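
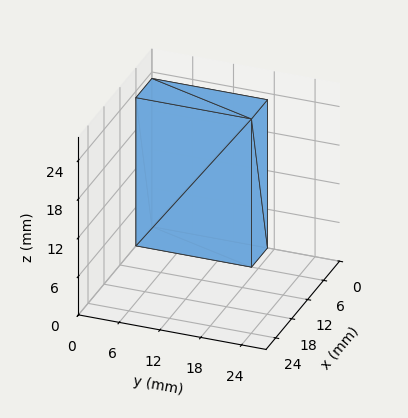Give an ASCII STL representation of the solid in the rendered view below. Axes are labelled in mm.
Reading the render: the shape is a rectangular box, roughly 6 × 17 mm footprint and 23 mm tall (dimensions read to the nearest mm from the axis ticks). For the STL, each face is triangulated and given an outward normal.

solid part
  facet normal 0.0000 0.0000 -1.0000
    outer loop
      vertex 6.000 17.000 0.000
      vertex 6.000 0.000 0.000
      vertex 0.000 0.000 0.000
    endloop
  endfacet
  facet normal 0.0000 0.0000 -1.0000
    outer loop
      vertex 0.000 17.000 0.000
      vertex 6.000 17.000 0.000
      vertex 0.000 0.000 0.000
    endloop
  endfacet
  facet normal 0.0000 0.0000 1.0000
    outer loop
      vertex 0.000 0.000 23.000
      vertex 6.000 0.000 23.000
      vertex 6.000 17.000 23.000
    endloop
  endfacet
  facet normal 0.0000 0.0000 1.0000
    outer loop
      vertex 0.000 0.000 23.000
      vertex 6.000 17.000 23.000
      vertex 0.000 17.000 23.000
    endloop
  endfacet
  facet normal 0.0000 -1.0000 0.0000
    outer loop
      vertex 0.000 0.000 0.000
      vertex 6.000 0.000 0.000
      vertex 6.000 0.000 23.000
    endloop
  endfacet
  facet normal 0.0000 -1.0000 0.0000
    outer loop
      vertex 0.000 0.000 0.000
      vertex 6.000 0.000 23.000
      vertex 0.000 0.000 23.000
    endloop
  endfacet
  facet normal 0.0000 1.0000 0.0000
    outer loop
      vertex 6.000 17.000 23.000
      vertex 6.000 17.000 0.000
      vertex 0.000 17.000 0.000
    endloop
  endfacet
  facet normal 0.0000 1.0000 0.0000
    outer loop
      vertex 0.000 17.000 23.000
      vertex 6.000 17.000 23.000
      vertex 0.000 17.000 0.000
    endloop
  endfacet
  facet normal -1.0000 0.0000 0.0000
    outer loop
      vertex 0.000 17.000 23.000
      vertex 0.000 17.000 0.000
      vertex 0.000 0.000 0.000
    endloop
  endfacet
  facet normal -1.0000 0.0000 0.0000
    outer loop
      vertex 0.000 0.000 23.000
      vertex 0.000 17.000 23.000
      vertex 0.000 0.000 0.000
    endloop
  endfacet
  facet normal 1.0000 0.0000 0.0000
    outer loop
      vertex 6.000 0.000 0.000
      vertex 6.000 17.000 0.000
      vertex 6.000 17.000 23.000
    endloop
  endfacet
  facet normal 1.0000 0.0000 0.0000
    outer loop
      vertex 6.000 0.000 0.000
      vertex 6.000 17.000 23.000
      vertex 6.000 0.000 23.000
    endloop
  endfacet
endsolid part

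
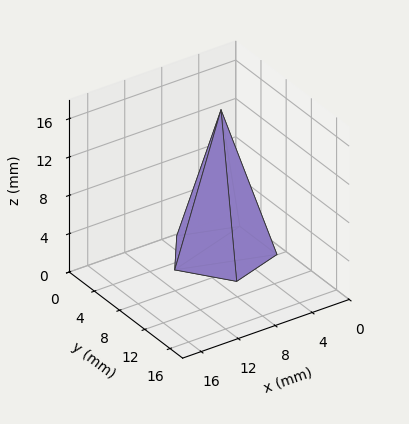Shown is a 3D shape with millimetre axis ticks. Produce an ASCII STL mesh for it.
Reading the render: the shape is a regular 5-sided pyramid, base circumscribed radius ≈ 5 mm, apex at z ≈ 15 mm (dimensions read to the nearest mm from the axis ticks). For the STL, each face is triangulated and given an outward normal.

solid part
  facet normal 0.0000 0.0000 -1.0000
    outer loop
      vertex 0.955 7.939 0.000
      vertex 6.545 9.755 0.000
      vertex 10.000 5.000 0.000
    endloop
  endfacet
  facet normal 0.0000 0.0000 -1.0000
    outer loop
      vertex 0.955 2.061 0.000
      vertex 0.955 7.939 0.000
      vertex 10.000 5.000 0.000
    endloop
  endfacet
  facet normal 0.0000 0.0000 -1.0000
    outer loop
      vertex 6.545 0.245 0.000
      vertex 0.955 2.061 0.000
      vertex 10.000 5.000 0.000
    endloop
  endfacet
  facet normal 0.7811 0.5675 0.2604
    outer loop
      vertex 10.000 5.000 0.000
      vertex 6.545 9.755 0.000
      vertex 5.000 5.000 15.000
    endloop
  endfacet
  facet normal -0.2983 0.9183 0.2604
    outer loop
      vertex 6.545 9.755 0.000
      vertex 0.955 7.939 0.000
      vertex 5.000 5.000 15.000
    endloop
  endfacet
  facet normal -0.9655 0.0000 0.2604
    outer loop
      vertex 0.955 7.939 0.000
      vertex 0.955 2.061 0.000
      vertex 5.000 5.000 15.000
    endloop
  endfacet
  facet normal -0.2983 -0.9183 0.2604
    outer loop
      vertex 0.955 2.061 0.000
      vertex 6.545 0.245 0.000
      vertex 5.000 5.000 15.000
    endloop
  endfacet
  facet normal 0.7811 -0.5675 0.2604
    outer loop
      vertex 6.545 0.245 0.000
      vertex 10.000 5.000 0.000
      vertex 5.000 5.000 15.000
    endloop
  endfacet
endsolid part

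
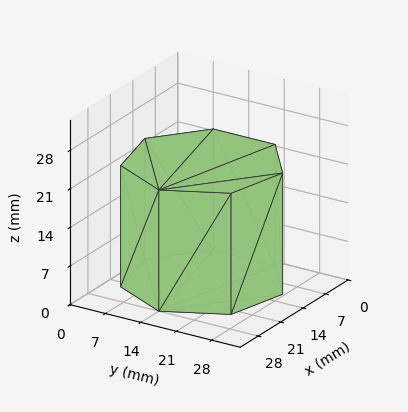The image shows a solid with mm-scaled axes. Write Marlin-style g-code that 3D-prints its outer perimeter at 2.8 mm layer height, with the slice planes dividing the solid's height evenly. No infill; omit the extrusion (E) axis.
Reading the render: the shape is a regular 7-sided prism (a cylinder approximated with 7 flat sides), circumscribed radius ≈ 14 mm, height ≈ 22 mm (dimensions read to the nearest mm from the axis ticks). For the g-code, the solid's height is divided into equal slices at the stated Δz and each level perimeter traced with G1 moves after a G0 lift.

; perimeter-only toolpath
G21 ; units = mm
G90 ; absolute positioning
G28 ; home
; layer 1
G0 Z2.8
G0 X28.0 Y14.0
G1 X22.7 Y24.9
G1 X10.9 Y27.6
G1 X1.4 Y20.1
G1 X1.4 Y7.9
G1 X10.9 Y0.4
G1 X22.7 Y3.1
G1 X28.0 Y14.0
; layer 2
G0 Z5.5
G0 X28.0 Y14.0
G1 X22.7 Y24.9
G1 X10.9 Y27.6
G1 X1.4 Y20.1
G1 X1.4 Y7.9
G1 X10.9 Y0.4
G1 X22.7 Y3.1
G1 X28.0 Y14.0
; layer 3
G0 Z8.2
G0 X28.0 Y14.0
G1 X22.7 Y24.9
G1 X10.9 Y27.6
G1 X1.4 Y20.1
G1 X1.4 Y7.9
G1 X10.9 Y0.4
G1 X22.7 Y3.1
G1 X28.0 Y14.0
; layer 4
G0 Z11.0
G0 X28.0 Y14.0
G1 X22.7 Y24.9
G1 X10.9 Y27.6
G1 X1.4 Y20.1
G1 X1.4 Y7.9
G1 X10.9 Y0.4
G1 X22.7 Y3.1
G1 X28.0 Y14.0
; layer 5
G0 Z13.8
G0 X28.0 Y14.0
G1 X22.7 Y24.9
G1 X10.9 Y27.6
G1 X1.4 Y20.1
G1 X1.4 Y7.9
G1 X10.9 Y0.4
G1 X22.7 Y3.1
G1 X28.0 Y14.0
; layer 6
G0 Z16.5
G0 X28.0 Y14.0
G1 X22.7 Y24.9
G1 X10.9 Y27.6
G1 X1.4 Y20.1
G1 X1.4 Y7.9
G1 X10.9 Y0.4
G1 X22.7 Y3.1
G1 X28.0 Y14.0
; layer 7
G0 Z19.2
G0 X28.0 Y14.0
G1 X22.7 Y24.9
G1 X10.9 Y27.6
G1 X1.4 Y20.1
G1 X1.4 Y7.9
G1 X10.9 Y0.4
G1 X22.7 Y3.1
G1 X28.0 Y14.0
; layer 8
G0 Z22.0
G0 X28.0 Y14.0
G1 X22.7 Y24.9
G1 X10.9 Y27.6
G1 X1.4 Y20.1
G1 X1.4 Y7.9
G1 X10.9 Y0.4
G1 X22.7 Y3.1
G1 X28.0 Y14.0
M2 ; end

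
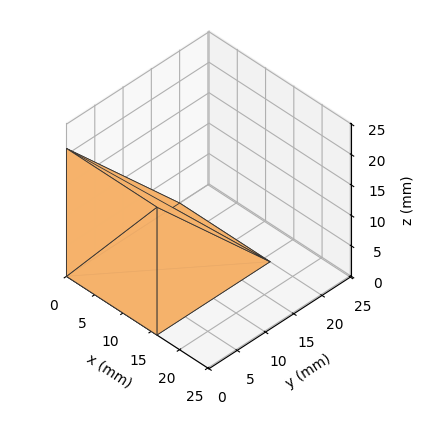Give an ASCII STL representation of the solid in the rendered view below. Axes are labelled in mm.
Reading the render: the shape is a wedge (ramp): 16 × 20 mm base, rising to 21 mm along the y=0 edge and sloping linearly to z=0 at y=20 (dimensions read to the nearest mm from the axis ticks). For the STL, each face is triangulated and given an outward normal.

solid part
  facet normal 0.0000 0.0000 -1.0000
    outer loop
      vertex 16.0 20.0 0.0
      vertex 16.0 0.0 0.0
      vertex 0.0 0.0 0.0
    endloop
  endfacet
  facet normal 0.0000 0.0000 -1.0000
    outer loop
      vertex 0.0 20.0 0.0
      vertex 16.0 20.0 0.0
      vertex 0.0 0.0 0.0
    endloop
  endfacet
  facet normal 0.0000 -1.0000 0.0000
    outer loop
      vertex 0.0 0.0 0.0
      vertex 16.0 0.0 0.0
      vertex 16.0 0.0 21.0
    endloop
  endfacet
  facet normal 0.0000 -1.0000 0.0000
    outer loop
      vertex 0.0 0.0 0.0
      vertex 16.0 0.0 21.0
      vertex 0.0 0.0 21.0
    endloop
  endfacet
  facet normal 0.0000 0.7241 0.6897
    outer loop
      vertex 0.0 0.0 21.0
      vertex 16.0 0.0 21.0
      vertex 16.0 20.0 0.0
    endloop
  endfacet
  facet normal 0.0000 0.7241 0.6897
    outer loop
      vertex 0.0 0.0 21.0
      vertex 16.0 20.0 0.0
      vertex 0.0 20.0 0.0
    endloop
  endfacet
  facet normal -1.0000 0.0000 0.0000
    outer loop
      vertex 0.0 0.0 21.0
      vertex 0.0 20.0 0.0
      vertex 0.0 0.0 0.0
    endloop
  endfacet
  facet normal 1.0000 0.0000 0.0000
    outer loop
      vertex 16.0 0.0 0.0
      vertex 16.0 20.0 0.0
      vertex 16.0 0.0 21.0
    endloop
  endfacet
endsolid part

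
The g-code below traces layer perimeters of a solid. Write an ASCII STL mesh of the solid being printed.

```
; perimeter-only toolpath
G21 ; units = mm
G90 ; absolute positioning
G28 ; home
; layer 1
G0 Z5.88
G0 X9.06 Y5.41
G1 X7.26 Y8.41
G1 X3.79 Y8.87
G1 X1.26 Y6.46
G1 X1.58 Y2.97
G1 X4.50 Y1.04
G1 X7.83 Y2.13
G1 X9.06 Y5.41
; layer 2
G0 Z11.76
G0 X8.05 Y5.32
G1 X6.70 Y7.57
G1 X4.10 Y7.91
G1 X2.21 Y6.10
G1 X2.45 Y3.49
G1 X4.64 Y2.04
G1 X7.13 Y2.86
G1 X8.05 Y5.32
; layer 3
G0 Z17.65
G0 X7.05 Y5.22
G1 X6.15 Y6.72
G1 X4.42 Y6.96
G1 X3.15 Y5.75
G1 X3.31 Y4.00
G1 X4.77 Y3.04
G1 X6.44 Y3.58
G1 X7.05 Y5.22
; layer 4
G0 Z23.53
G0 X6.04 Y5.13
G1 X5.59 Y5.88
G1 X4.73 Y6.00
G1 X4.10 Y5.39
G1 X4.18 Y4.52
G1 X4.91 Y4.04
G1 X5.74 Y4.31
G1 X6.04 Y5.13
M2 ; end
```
solid part
  facet normal 0.0000 0.0000 -1.0000
    outer loop
      vertex 3.48 9.83 0.00
      vertex 7.81 9.25 0.00
      vertex 10.06 5.50 0.00
    endloop
  endfacet
  facet normal 0.0000 0.0000 -1.0000
    outer loop
      vertex 0.32 6.81 0.00
      vertex 3.48 9.83 0.00
      vertex 10.06 5.50 0.00
    endloop
  endfacet
  facet normal 0.0000 0.0000 -1.0000
    outer loop
      vertex 0.72 2.45 0.00
      vertex 0.32 6.81 0.00
      vertex 10.06 5.50 0.00
    endloop
  endfacet
  facet normal 0.0000 0.0000 -1.0000
    outer loop
      vertex 4.37 0.04 0.00
      vertex 0.72 2.45 0.00
      vertex 10.06 5.50 0.00
    endloop
  endfacet
  facet normal 0.0000 0.0000 -1.0000
    outer loop
      vertex 8.53 1.40 0.00
      vertex 4.37 0.04 0.00
      vertex 10.06 5.50 0.00
    endloop
  endfacet
  facet normal 0.8474 0.5085 0.1526
    outer loop
      vertex 10.06 5.50 0.00
      vertex 7.81 9.25 0.00
      vertex 5.04 5.04 29.41
    endloop
  endfacet
  facet normal 0.1312 0.9795 0.1526
    outer loop
      vertex 7.81 9.25 0.00
      vertex 3.48 9.83 0.00
      vertex 5.04 5.04 29.41
    endloop
  endfacet
  facet normal -0.6828 0.7145 0.1526
    outer loop
      vertex 3.48 9.83 0.00
      vertex 0.32 6.81 0.00
      vertex 5.04 5.04 29.41
    endloop
  endfacet
  facet normal -0.9842 -0.0903 0.1525
    outer loop
      vertex 0.32 6.81 0.00
      vertex 0.72 2.45 0.00
      vertex 5.04 5.04 29.41
    endloop
  endfacet
  facet normal -0.5445 -0.8247 0.1526
    outer loop
      vertex 0.72 2.45 0.00
      vertex 4.37 0.04 0.00
      vertex 5.04 5.04 29.41
    endloop
  endfacet
  facet normal 0.3071 -0.9393 0.1527
    outer loop
      vertex 4.37 0.04 0.00
      vertex 8.53 1.40 0.00
      vertex 5.04 5.04 29.41
    endloop
  endfacet
  facet normal 0.9259 -0.3455 0.1526
    outer loop
      vertex 8.53 1.40 0.00
      vertex 10.06 5.50 0.00
      vertex 5.04 5.04 29.41
    endloop
  endfacet
endsolid part

The G0 Z moves step by Δz≈5.88 mm. The G1 loops shrink linearly with z, so the solid tapers from its base footprint up to z≈29.4. Closing with a flat bottom cap and the tapered top and triangulating gives 12 facets — a regular 7-sided pyramid, base circumscribed radius ≈ 5.04 mm, apex at z ≈ 29.4 mm.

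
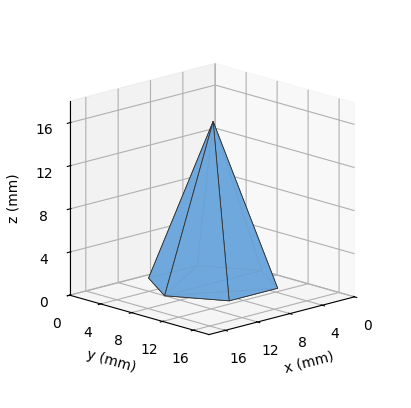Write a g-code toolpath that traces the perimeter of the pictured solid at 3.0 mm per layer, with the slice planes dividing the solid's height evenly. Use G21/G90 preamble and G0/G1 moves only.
Reading the render: the shape is a regular 6-sided pyramid, base circumscribed radius ≈ 6 mm, apex at z ≈ 15 mm (dimensions read to the nearest mm from the axis ticks). For the g-code, the solid's height is divided into equal slices at the stated Δz and each level perimeter traced with G1 moves after a G0 lift.

; perimeter-only toolpath
G21 ; units = mm
G90 ; absolute positioning
G28 ; home
; layer 1
G0 Z3.0
G0 X10.8 Y6.0
G1 X8.4 Y10.2
G1 X3.6 Y10.2
G1 X1.2 Y6.0
G1 X3.6 Y1.8
G1 X8.4 Y1.8
G1 X10.8 Y6.0
; layer 2
G0 Z6.0
G0 X9.6 Y6.0
G1 X7.8 Y9.1
G1 X4.2 Y9.1
G1 X2.4 Y6.0
G1 X4.2 Y2.9
G1 X7.8 Y2.9
G1 X9.6 Y6.0
; layer 3
G0 Z9.0
G0 X8.4 Y6.0
G1 X7.2 Y8.1
G1 X4.8 Y8.1
G1 X3.6 Y6.0
G1 X4.8 Y3.9
G1 X7.2 Y3.9
G1 X8.4 Y6.0
; layer 4
G0 Z12.0
G0 X7.2 Y6.0
G1 X6.6 Y7.0
G1 X5.4 Y7.0
G1 X4.8 Y6.0
G1 X5.4 Y5.0
G1 X6.6 Y5.0
G1 X7.2 Y6.0
M2 ; end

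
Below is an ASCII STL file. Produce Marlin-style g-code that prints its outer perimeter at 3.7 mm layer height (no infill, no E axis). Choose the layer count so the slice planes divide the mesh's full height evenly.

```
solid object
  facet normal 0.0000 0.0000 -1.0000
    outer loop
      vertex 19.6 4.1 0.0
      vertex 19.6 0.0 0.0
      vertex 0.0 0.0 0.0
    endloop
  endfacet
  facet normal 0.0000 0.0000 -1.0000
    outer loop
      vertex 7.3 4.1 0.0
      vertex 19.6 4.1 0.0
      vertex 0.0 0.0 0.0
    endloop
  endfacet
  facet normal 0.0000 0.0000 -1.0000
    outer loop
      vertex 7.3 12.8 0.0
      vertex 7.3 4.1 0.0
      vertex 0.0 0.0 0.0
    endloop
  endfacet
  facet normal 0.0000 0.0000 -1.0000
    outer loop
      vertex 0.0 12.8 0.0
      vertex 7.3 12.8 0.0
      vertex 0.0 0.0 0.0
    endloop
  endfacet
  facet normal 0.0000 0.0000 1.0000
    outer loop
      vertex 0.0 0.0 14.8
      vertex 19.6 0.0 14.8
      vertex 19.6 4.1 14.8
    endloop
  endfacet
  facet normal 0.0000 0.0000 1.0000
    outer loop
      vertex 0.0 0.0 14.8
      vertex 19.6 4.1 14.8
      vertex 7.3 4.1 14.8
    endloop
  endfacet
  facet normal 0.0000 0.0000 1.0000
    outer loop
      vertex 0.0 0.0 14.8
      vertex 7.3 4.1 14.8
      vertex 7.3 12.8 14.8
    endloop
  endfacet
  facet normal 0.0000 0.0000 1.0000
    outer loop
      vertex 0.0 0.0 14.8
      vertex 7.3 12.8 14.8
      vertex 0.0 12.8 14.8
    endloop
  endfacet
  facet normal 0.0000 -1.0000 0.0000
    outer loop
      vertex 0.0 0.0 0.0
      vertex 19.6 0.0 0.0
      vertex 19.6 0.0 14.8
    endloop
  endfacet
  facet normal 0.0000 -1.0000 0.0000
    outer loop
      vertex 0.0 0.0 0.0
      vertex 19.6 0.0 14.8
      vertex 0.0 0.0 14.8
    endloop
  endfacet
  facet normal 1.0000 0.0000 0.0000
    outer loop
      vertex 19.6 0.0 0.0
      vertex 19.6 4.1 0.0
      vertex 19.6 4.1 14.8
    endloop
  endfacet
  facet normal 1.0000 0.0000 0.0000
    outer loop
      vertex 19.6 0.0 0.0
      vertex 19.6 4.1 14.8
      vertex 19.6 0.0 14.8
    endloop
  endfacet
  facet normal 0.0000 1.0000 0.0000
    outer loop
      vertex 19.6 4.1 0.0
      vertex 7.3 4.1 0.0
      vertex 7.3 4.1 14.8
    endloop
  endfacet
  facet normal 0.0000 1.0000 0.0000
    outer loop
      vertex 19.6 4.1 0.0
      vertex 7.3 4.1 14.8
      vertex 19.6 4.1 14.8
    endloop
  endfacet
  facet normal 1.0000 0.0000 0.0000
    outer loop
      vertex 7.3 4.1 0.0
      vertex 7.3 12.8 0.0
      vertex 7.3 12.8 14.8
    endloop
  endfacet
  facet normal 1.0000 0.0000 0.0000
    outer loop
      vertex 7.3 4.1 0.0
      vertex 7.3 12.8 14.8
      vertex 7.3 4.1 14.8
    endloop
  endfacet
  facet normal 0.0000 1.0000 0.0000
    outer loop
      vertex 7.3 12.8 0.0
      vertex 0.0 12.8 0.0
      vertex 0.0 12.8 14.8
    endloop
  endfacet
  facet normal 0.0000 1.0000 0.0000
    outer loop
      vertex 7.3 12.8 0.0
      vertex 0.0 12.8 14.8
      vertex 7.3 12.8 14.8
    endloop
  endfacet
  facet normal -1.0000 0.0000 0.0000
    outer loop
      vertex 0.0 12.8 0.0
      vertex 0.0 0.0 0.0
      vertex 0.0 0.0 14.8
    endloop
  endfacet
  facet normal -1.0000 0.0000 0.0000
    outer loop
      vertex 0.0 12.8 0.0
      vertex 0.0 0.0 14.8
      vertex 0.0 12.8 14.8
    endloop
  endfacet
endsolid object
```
; perimeter-only toolpath
G21 ; units = mm
G90 ; absolute positioning
G28 ; home
; layer 1
G0 Z3.7
G0 X0.0 Y0.0
G1 X19.6 Y0.0
G1 X19.6 Y4.1
G1 X7.3 Y4.1
G1 X7.3 Y12.8
G1 X0.0 Y12.8
G1 X0.0 Y0.0
; layer 2
G0 Z7.4
G0 X0.0 Y0.0
G1 X19.6 Y0.0
G1 X19.6 Y4.1
G1 X7.3 Y4.1
G1 X7.3 Y12.8
G1 X0.0 Y12.8
G1 X0.0 Y0.0
; layer 3
G0 Z11.1
G0 X0.0 Y0.0
G1 X19.6 Y0.0
G1 X19.6 Y4.1
G1 X7.3 Y4.1
G1 X7.3 Y12.8
G1 X0.0 Y12.8
G1 X0.0 Y0.0
; layer 4
G0 Z14.8
G0 X0.0 Y0.0
G1 X19.6 Y0.0
G1 X19.6 Y4.1
G1 X7.3 Y4.1
G1 X7.3 Y12.8
G1 X0.0 Y12.8
G1 X0.0 Y0.0
M2 ; end

The solid is an L-shaped prism: outer 19.6 × 12.8 mm, arm thicknesses ≈ 4.1 mm (horizontal) and 7.3 mm (vertical), extruded 14.8 mm in z. Slicing at Δz = 3.7 mm — 4 equal slices spanning the solid's height, so layer i sits at z = i·h/4 — gives 4 non-empty perimeters. Each is a 6-segment closed polygon; G0 lifts to the layer z and rapids to the start vertex, then G1 traces the edges.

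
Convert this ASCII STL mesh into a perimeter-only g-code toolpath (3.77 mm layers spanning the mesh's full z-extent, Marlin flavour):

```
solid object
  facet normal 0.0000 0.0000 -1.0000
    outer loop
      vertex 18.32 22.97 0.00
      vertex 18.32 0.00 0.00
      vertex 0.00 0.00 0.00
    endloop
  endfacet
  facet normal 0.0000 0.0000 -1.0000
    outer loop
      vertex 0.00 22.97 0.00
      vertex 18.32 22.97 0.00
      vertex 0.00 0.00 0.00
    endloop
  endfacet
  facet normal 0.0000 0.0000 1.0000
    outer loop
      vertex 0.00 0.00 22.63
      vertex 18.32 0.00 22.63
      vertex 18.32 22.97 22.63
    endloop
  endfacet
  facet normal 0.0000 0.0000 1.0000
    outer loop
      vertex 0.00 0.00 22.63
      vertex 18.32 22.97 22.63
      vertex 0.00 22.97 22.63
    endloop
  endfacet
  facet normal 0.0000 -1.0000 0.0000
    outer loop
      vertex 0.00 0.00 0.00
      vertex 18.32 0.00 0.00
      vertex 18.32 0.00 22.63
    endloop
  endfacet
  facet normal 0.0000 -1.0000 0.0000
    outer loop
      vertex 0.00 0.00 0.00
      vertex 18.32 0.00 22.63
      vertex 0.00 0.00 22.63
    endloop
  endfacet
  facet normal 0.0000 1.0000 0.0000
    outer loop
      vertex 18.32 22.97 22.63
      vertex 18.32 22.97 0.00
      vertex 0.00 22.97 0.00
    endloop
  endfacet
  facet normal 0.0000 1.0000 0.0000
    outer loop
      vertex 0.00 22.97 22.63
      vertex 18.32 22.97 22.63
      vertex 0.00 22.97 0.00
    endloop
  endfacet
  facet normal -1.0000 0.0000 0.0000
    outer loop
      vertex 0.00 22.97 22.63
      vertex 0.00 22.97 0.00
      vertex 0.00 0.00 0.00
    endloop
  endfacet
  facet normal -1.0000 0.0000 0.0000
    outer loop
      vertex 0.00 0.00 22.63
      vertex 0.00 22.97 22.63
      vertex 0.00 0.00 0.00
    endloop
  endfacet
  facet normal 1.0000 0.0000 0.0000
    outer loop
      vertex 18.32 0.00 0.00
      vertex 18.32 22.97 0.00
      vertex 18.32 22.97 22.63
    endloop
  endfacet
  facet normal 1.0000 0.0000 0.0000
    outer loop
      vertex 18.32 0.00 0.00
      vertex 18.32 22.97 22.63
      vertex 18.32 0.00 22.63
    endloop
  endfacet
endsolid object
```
; perimeter-only toolpath
G21 ; units = mm
G90 ; absolute positioning
G28 ; home
; layer 1
G0 Z3.77
G0 X0.00 Y0.00
G1 X18.32 Y0.00
G1 X18.32 Y22.97
G1 X0.00 Y22.97
G1 X0.00 Y0.00
; layer 2
G0 Z7.54
G0 X0.00 Y0.00
G1 X18.32 Y0.00
G1 X18.32 Y22.97
G1 X0.00 Y22.97
G1 X0.00 Y0.00
; layer 3
G0 Z11.31
G0 X0.00 Y0.00
G1 X18.32 Y0.00
G1 X18.32 Y22.97
G1 X0.00 Y22.97
G1 X0.00 Y0.00
; layer 4
G0 Z15.09
G0 X0.00 Y0.00
G1 X18.32 Y0.00
G1 X18.32 Y22.97
G1 X0.00 Y22.97
G1 X0.00 Y0.00
; layer 5
G0 Z18.86
G0 X0.00 Y0.00
G1 X18.32 Y0.00
G1 X18.32 Y22.97
G1 X0.00 Y22.97
G1 X0.00 Y0.00
; layer 6
G0 Z22.63
G0 X0.00 Y0.00
G1 X18.32 Y0.00
G1 X18.32 Y22.97
G1 X0.00 Y22.97
G1 X0.00 Y0.00
M2 ; end

The solid is a rectangular box, roughly 18.3 × 23 mm footprint and 22.6 mm tall. Slicing at Δz = 3.77 mm — 6 equal slices spanning the solid's height, so layer i sits at z = i·h/6 — gives 6 non-empty perimeters. Each is a 4-segment closed polygon; G0 lifts to the layer z and rapids to the start vertex, then G1 traces the edges.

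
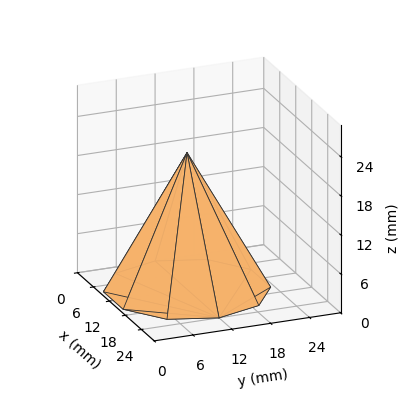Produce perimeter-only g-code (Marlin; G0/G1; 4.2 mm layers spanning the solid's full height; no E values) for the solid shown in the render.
Reading the render: the shape is a regular 10-sided pyramid, base circumscribed radius ≈ 12 mm, apex at z ≈ 21 mm (dimensions read to the nearest mm from the axis ticks). For the g-code, the solid's height is divided into equal slices at the stated Δz and each level perimeter traced with G1 moves after a G0 lift.

; perimeter-only toolpath
G21 ; units = mm
G90 ; absolute positioning
G28 ; home
; layer 1
G0 Z4.2
G0 X21.6 Y12.0
G1 X19.8 Y17.7
G1 X15.0 Y21.1
G1 X9.0 Y21.1
G1 X4.2 Y17.7
G1 X2.4 Y12.0
G1 X4.2 Y6.3
G1 X9.0 Y2.9
G1 X15.0 Y2.9
G1 X19.8 Y6.3
G1 X21.6 Y12.0
; layer 2
G0 Z8.4
G0 X19.2 Y12.0
G1 X17.8 Y16.3
G1 X14.2 Y18.8
G1 X9.8 Y18.8
G1 X6.2 Y16.3
G1 X4.8 Y12.0
G1 X6.2 Y7.7
G1 X9.8 Y5.2
G1 X14.2 Y5.2
G1 X17.8 Y7.7
G1 X19.2 Y12.0
; layer 3
G0 Z12.6
G0 X16.8 Y12.0
G1 X15.9 Y14.8
G1 X13.5 Y16.6
G1 X10.5 Y16.6
G1 X8.1 Y14.8
G1 X7.2 Y12.0
G1 X8.1 Y9.2
G1 X10.5 Y7.4
G1 X13.5 Y7.4
G1 X15.9 Y9.2
G1 X16.8 Y12.0
; layer 4
G0 Z16.8
G0 X14.4 Y12.0
G1 X13.9 Y13.4
G1 X12.7 Y14.3
G1 X11.3 Y14.3
G1 X10.1 Y13.4
G1 X9.6 Y12.0
G1 X10.1 Y10.6
G1 X11.3 Y9.7
G1 X12.7 Y9.7
G1 X13.9 Y10.6
G1 X14.4 Y12.0
M2 ; end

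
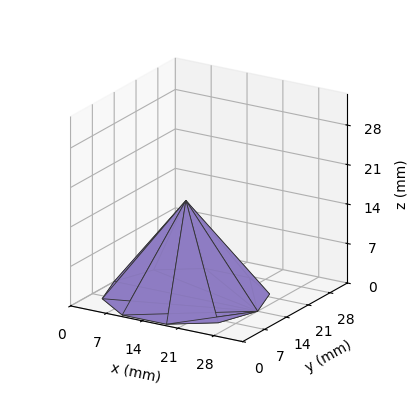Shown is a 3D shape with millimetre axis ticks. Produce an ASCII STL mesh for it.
Reading the render: the shape is a regular 10-sided pyramid, base circumscribed radius ≈ 14 mm, apex at z ≈ 17 mm (dimensions read to the nearest mm from the axis ticks). For the STL, each face is triangulated and given an outward normal.

solid part
  facet normal 0.0000 0.0000 -1.0000
    outer loop
      vertex 18.326 27.315 0.000
      vertex 25.326 22.229 0.000
      vertex 28.000 14.000 0.000
    endloop
  endfacet
  facet normal 0.0000 0.0000 -1.0000
    outer loop
      vertex 9.674 27.315 0.000
      vertex 18.326 27.315 0.000
      vertex 28.000 14.000 0.000
    endloop
  endfacet
  facet normal 0.0000 0.0000 -1.0000
    outer loop
      vertex 2.674 22.229 0.000
      vertex 9.674 27.315 0.000
      vertex 28.000 14.000 0.000
    endloop
  endfacet
  facet normal 0.0000 0.0000 -1.0000
    outer loop
      vertex 0.000 14.000 0.000
      vertex 2.674 22.229 0.000
      vertex 28.000 14.000 0.000
    endloop
  endfacet
  facet normal 0.0000 0.0000 -1.0000
    outer loop
      vertex 2.674 5.771 0.000
      vertex 0.000 14.000 0.000
      vertex 28.000 14.000 0.000
    endloop
  endfacet
  facet normal 0.0000 0.0000 -1.0000
    outer loop
      vertex 9.674 0.685 0.000
      vertex 2.674 5.771 0.000
      vertex 28.000 14.000 0.000
    endloop
  endfacet
  facet normal 0.0000 0.0000 -1.0000
    outer loop
      vertex 18.326 0.685 0.000
      vertex 9.674 0.685 0.000
      vertex 28.000 14.000 0.000
    endloop
  endfacet
  facet normal 0.0000 0.0000 -1.0000
    outer loop
      vertex 25.326 5.771 0.000
      vertex 18.326 0.685 0.000
      vertex 28.000 14.000 0.000
    endloop
  endfacet
  facet normal 0.7487 0.2433 0.6166
    outer loop
      vertex 28.000 14.000 0.000
      vertex 25.326 22.229 0.000
      vertex 14.000 14.000 17.000
    endloop
  endfacet
  facet normal 0.4628 0.6369 0.6166
    outer loop
      vertex 25.326 22.229 0.000
      vertex 18.326 27.315 0.000
      vertex 14.000 14.000 17.000
    endloop
  endfacet
  facet normal 0.0000 0.7873 0.6166
    outer loop
      vertex 18.326 27.315 0.000
      vertex 9.674 27.315 0.000
      vertex 14.000 14.000 17.000
    endloop
  endfacet
  facet normal -0.4628 0.6369 0.6166
    outer loop
      vertex 9.674 27.315 0.000
      vertex 2.674 22.229 0.000
      vertex 14.000 14.000 17.000
    endloop
  endfacet
  facet normal -0.7487 0.2433 0.6166
    outer loop
      vertex 2.674 22.229 0.000
      vertex 0.000 14.000 0.000
      vertex 14.000 14.000 17.000
    endloop
  endfacet
  facet normal -0.7487 -0.2433 0.6166
    outer loop
      vertex 0.000 14.000 0.000
      vertex 2.674 5.771 0.000
      vertex 14.000 14.000 17.000
    endloop
  endfacet
  facet normal -0.4628 -0.6369 0.6166
    outer loop
      vertex 2.674 5.771 0.000
      vertex 9.674 0.685 0.000
      vertex 14.000 14.000 17.000
    endloop
  endfacet
  facet normal 0.0000 -0.7873 0.6166
    outer loop
      vertex 9.674 0.685 0.000
      vertex 18.326 0.685 0.000
      vertex 14.000 14.000 17.000
    endloop
  endfacet
  facet normal 0.4628 -0.6369 0.6166
    outer loop
      vertex 18.326 0.685 0.000
      vertex 25.326 5.771 0.000
      vertex 14.000 14.000 17.000
    endloop
  endfacet
  facet normal 0.7487 -0.2433 0.6166
    outer loop
      vertex 25.326 5.771 0.000
      vertex 28.000 14.000 0.000
      vertex 14.000 14.000 17.000
    endloop
  endfacet
endsolid part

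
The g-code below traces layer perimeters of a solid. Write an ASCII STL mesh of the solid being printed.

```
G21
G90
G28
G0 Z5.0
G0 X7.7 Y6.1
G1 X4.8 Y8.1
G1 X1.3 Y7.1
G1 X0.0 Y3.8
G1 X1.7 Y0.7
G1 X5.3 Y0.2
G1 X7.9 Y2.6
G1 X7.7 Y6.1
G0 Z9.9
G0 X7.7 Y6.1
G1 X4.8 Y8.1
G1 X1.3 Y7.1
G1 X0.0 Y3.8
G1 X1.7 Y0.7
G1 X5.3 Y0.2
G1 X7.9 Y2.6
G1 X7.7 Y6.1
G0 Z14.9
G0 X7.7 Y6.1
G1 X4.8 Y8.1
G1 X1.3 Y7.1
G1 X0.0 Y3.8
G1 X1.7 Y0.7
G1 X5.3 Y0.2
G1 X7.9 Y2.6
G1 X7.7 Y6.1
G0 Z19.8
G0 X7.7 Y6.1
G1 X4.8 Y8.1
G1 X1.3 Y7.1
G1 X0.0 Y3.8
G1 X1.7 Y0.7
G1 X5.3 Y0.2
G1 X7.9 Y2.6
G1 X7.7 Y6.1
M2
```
solid part
  facet normal 0.0000 0.0000 -1.0000
    outer loop
      vertex 1.3 7.1 0.0
      vertex 4.8 8.1 0.0
      vertex 7.7 6.1 0.0
    endloop
  endfacet
  facet normal 0.0000 0.0000 -1.0000
    outer loop
      vertex 0.0 3.8 0.0
      vertex 1.3 7.1 0.0
      vertex 7.7 6.1 0.0
    endloop
  endfacet
  facet normal 0.0000 0.0000 -1.0000
    outer loop
      vertex 1.7 0.7 0.0
      vertex 0.0 3.8 0.0
      vertex 7.7 6.1 0.0
    endloop
  endfacet
  facet normal 0.0000 0.0000 -1.0000
    outer loop
      vertex 5.3 0.2 0.0
      vertex 1.7 0.7 0.0
      vertex 7.7 6.1 0.0
    endloop
  endfacet
  facet normal 0.0000 0.0000 -1.0000
    outer loop
      vertex 7.9 2.6 0.0
      vertex 5.3 0.2 0.0
      vertex 7.7 6.1 0.0
    endloop
  endfacet
  facet normal 0.0000 0.0000 1.0000
    outer loop
      vertex 7.7 6.1 19.8
      vertex 4.8 8.1 19.8
      vertex 1.3 7.1 19.8
    endloop
  endfacet
  facet normal 0.0000 0.0000 1.0000
    outer loop
      vertex 7.7 6.1 19.8
      vertex 1.3 7.1 19.8
      vertex 0.0 3.8 19.8
    endloop
  endfacet
  facet normal 0.0000 0.0000 1.0000
    outer loop
      vertex 7.7 6.1 19.8
      vertex 0.0 3.8 19.8
      vertex 1.7 0.7 19.8
    endloop
  endfacet
  facet normal 0.0000 0.0000 1.0000
    outer loop
      vertex 7.7 6.1 19.8
      vertex 1.7 0.7 19.8
      vertex 5.3 0.2 19.8
    endloop
  endfacet
  facet normal 0.0000 0.0000 1.0000
    outer loop
      vertex 7.7 6.1 19.8
      vertex 5.3 0.2 19.8
      vertex 7.9 2.6 19.8
    endloop
  endfacet
  facet normal 0.5677 0.8232 0.0000
    outer loop
      vertex 7.7 6.1 0.0
      vertex 4.8 8.1 0.0
      vertex 4.8 8.1 19.8
    endloop
  endfacet
  facet normal 0.5677 0.8232 0.0000
    outer loop
      vertex 7.7 6.1 0.0
      vertex 4.8 8.1 19.8
      vertex 7.7 6.1 19.8
    endloop
  endfacet
  facet normal -0.2747 0.9615 0.0000
    outer loop
      vertex 4.8 8.1 0.0
      vertex 1.3 7.1 0.0
      vertex 1.3 7.1 19.8
    endloop
  endfacet
  facet normal -0.2747 0.9615 0.0000
    outer loop
      vertex 4.8 8.1 0.0
      vertex 1.3 7.1 19.8
      vertex 4.8 8.1 19.8
    endloop
  endfacet
  facet normal -0.9304 0.3665 0.0000
    outer loop
      vertex 1.3 7.1 0.0
      vertex 0.0 3.8 0.0
      vertex 0.0 3.8 19.8
    endloop
  endfacet
  facet normal -0.9304 0.3665 0.0000
    outer loop
      vertex 1.3 7.1 0.0
      vertex 0.0 3.8 19.8
      vertex 1.3 7.1 19.8
    endloop
  endfacet
  facet normal -0.8768 -0.4808 0.0000
    outer loop
      vertex 0.0 3.8 0.0
      vertex 1.7 0.7 0.0
      vertex 1.7 0.7 19.8
    endloop
  endfacet
  facet normal -0.8768 -0.4808 0.0000
    outer loop
      vertex 0.0 3.8 0.0
      vertex 1.7 0.7 19.8
      vertex 0.0 3.8 19.8
    endloop
  endfacet
  facet normal -0.1376 -0.9905 0.0000
    outer loop
      vertex 1.7 0.7 0.0
      vertex 5.3 0.2 0.0
      vertex 5.3 0.2 19.8
    endloop
  endfacet
  facet normal -0.1376 -0.9905 0.0000
    outer loop
      vertex 1.7 0.7 0.0
      vertex 5.3 0.2 19.8
      vertex 1.7 0.7 19.8
    endloop
  endfacet
  facet normal 0.6783 -0.7348 0.0000
    outer loop
      vertex 5.3 0.2 0.0
      vertex 7.9 2.6 0.0
      vertex 7.9 2.6 19.8
    endloop
  endfacet
  facet normal 0.6783 -0.7348 0.0000
    outer loop
      vertex 5.3 0.2 0.0
      vertex 7.9 2.6 19.8
      vertex 5.3 0.2 19.8
    endloop
  endfacet
  facet normal 0.9984 0.0570 0.0000
    outer loop
      vertex 7.9 2.6 0.0
      vertex 7.7 6.1 0.0
      vertex 7.7 6.1 19.8
    endloop
  endfacet
  facet normal 0.9984 0.0570 0.0000
    outer loop
      vertex 7.9 2.6 0.0
      vertex 7.7 6.1 19.8
      vertex 7.9 2.6 19.8
    endloop
  endfacet
endsolid part

The G0 Z moves step by Δz≈5.0 mm. Every layer's G1 loop is the same polygon, so the solid is a straight extrusion of it from z=0 to z≈19.8. Closing with flat bottom and top caps and triangulating gives 24 facets — a regular 7-sided prism (a cylinder approximated with 7 flat sides), circumscribed radius ≈ 4.1 mm, height ≈ 19.8 mm.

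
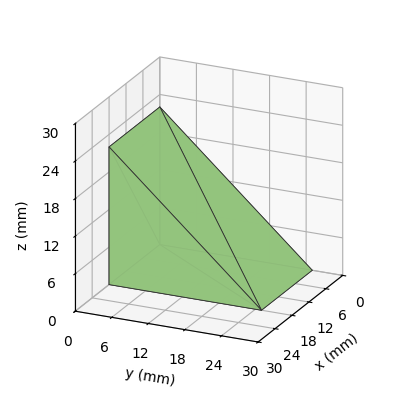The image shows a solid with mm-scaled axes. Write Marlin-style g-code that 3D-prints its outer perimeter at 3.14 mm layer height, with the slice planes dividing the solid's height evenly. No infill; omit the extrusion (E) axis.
Reading the render: the shape is a wedge (ramp): 18 × 25 mm base, rising to 22 mm along the y=0 edge and sloping linearly to z=0 at y=25 (dimensions read to the nearest mm from the axis ticks). For the g-code, the solid's height is divided into equal slices at the stated Δz and each level perimeter traced with G1 moves after a G0 lift.

; perimeter-only toolpath
G21 ; units = mm
G90 ; absolute positioning
G28 ; home
; layer 1
G0 Z3.14
G0 X0.00 Y0.00
G1 X18.00 Y0.00
G1 X18.00 Y21.43
G1 X0.00 Y21.43
G1 X0.00 Y0.00
; layer 2
G0 Z6.29
G0 X0.00 Y0.00
G1 X18.00 Y0.00
G1 X18.00 Y17.86
G1 X0.00 Y17.86
G1 X0.00 Y0.00
; layer 3
G0 Z9.43
G0 X0.00 Y0.00
G1 X18.00 Y0.00
G1 X18.00 Y14.29
G1 X0.00 Y14.29
G1 X0.00 Y0.00
; layer 4
G0 Z12.57
G0 X0.00 Y0.00
G1 X18.00 Y0.00
G1 X18.00 Y10.71
G1 X0.00 Y10.71
G1 X0.00 Y0.00
; layer 5
G0 Z15.71
G0 X0.00 Y0.00
G1 X18.00 Y0.00
G1 X18.00 Y7.14
G1 X0.00 Y7.14
G1 X0.00 Y0.00
; layer 6
G0 Z18.86
G0 X0.00 Y0.00
G1 X18.00 Y0.00
G1 X18.00 Y3.57
G1 X0.00 Y3.57
G1 X0.00 Y0.00
M2 ; end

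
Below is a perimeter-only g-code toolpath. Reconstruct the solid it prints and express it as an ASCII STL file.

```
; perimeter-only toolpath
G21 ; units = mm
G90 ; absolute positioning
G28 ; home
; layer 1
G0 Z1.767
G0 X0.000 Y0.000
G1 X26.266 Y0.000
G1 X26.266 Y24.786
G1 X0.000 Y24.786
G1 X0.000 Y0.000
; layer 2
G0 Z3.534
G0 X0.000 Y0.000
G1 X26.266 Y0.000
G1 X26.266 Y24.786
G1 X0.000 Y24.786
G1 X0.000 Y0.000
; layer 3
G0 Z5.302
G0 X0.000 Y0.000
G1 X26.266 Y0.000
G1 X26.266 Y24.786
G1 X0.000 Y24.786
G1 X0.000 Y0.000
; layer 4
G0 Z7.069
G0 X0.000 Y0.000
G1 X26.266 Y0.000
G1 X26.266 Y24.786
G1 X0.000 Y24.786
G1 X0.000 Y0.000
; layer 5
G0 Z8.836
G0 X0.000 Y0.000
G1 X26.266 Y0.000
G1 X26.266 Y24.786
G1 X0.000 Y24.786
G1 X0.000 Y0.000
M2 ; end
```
solid part
  facet normal 0.0000 0.0000 -1.0000
    outer loop
      vertex 26.266 24.786 0.000
      vertex 26.266 0.000 0.000
      vertex 0.000 0.000 0.000
    endloop
  endfacet
  facet normal 0.0000 0.0000 -1.0000
    outer loop
      vertex 0.000 24.786 0.000
      vertex 26.266 24.786 0.000
      vertex 0.000 0.000 0.000
    endloop
  endfacet
  facet normal 0.0000 0.0000 1.0000
    outer loop
      vertex 0.000 0.000 8.836
      vertex 26.266 0.000 8.836
      vertex 26.266 24.786 8.836
    endloop
  endfacet
  facet normal 0.0000 0.0000 1.0000
    outer loop
      vertex 0.000 0.000 8.836
      vertex 26.266 24.786 8.836
      vertex 0.000 24.786 8.836
    endloop
  endfacet
  facet normal 0.0000 -1.0000 0.0000
    outer loop
      vertex 0.000 0.000 0.000
      vertex 26.266 0.000 0.000
      vertex 26.266 0.000 8.836
    endloop
  endfacet
  facet normal 0.0000 -1.0000 0.0000
    outer loop
      vertex 0.000 0.000 0.000
      vertex 26.266 0.000 8.836
      vertex 0.000 0.000 8.836
    endloop
  endfacet
  facet normal 0.0000 1.0000 0.0000
    outer loop
      vertex 26.266 24.786 8.836
      vertex 26.266 24.786 0.000
      vertex 0.000 24.786 0.000
    endloop
  endfacet
  facet normal 0.0000 1.0000 0.0000
    outer loop
      vertex 0.000 24.786 8.836
      vertex 26.266 24.786 8.836
      vertex 0.000 24.786 0.000
    endloop
  endfacet
  facet normal -1.0000 0.0000 0.0000
    outer loop
      vertex 0.000 24.786 8.836
      vertex 0.000 24.786 0.000
      vertex 0.000 0.000 0.000
    endloop
  endfacet
  facet normal -1.0000 0.0000 0.0000
    outer loop
      vertex 0.000 0.000 8.836
      vertex 0.000 24.786 8.836
      vertex 0.000 0.000 0.000
    endloop
  endfacet
  facet normal 1.0000 0.0000 0.0000
    outer loop
      vertex 26.266 0.000 0.000
      vertex 26.266 24.786 0.000
      vertex 26.266 24.786 8.836
    endloop
  endfacet
  facet normal 1.0000 0.0000 0.0000
    outer loop
      vertex 26.266 0.000 0.000
      vertex 26.266 24.786 8.836
      vertex 26.266 0.000 8.836
    endloop
  endfacet
endsolid part

The G0 Z moves step by Δz≈1.767 mm. Every layer's G1 loop is the same polygon, so the solid is a straight extrusion of it from z=0 to z≈8.84. Closing with flat bottom and top caps and triangulating gives 12 facets — a rectangular box, roughly 26.3 × 24.8 mm footprint and 8.84 mm tall.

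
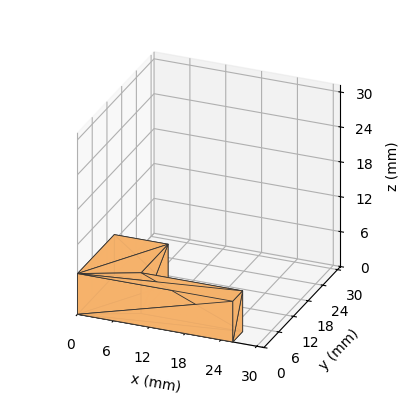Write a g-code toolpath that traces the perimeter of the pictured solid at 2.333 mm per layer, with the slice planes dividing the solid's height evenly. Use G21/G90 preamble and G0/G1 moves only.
Reading the render: the shape is an L-shaped prism: outer 26 × 15 mm, arm thicknesses ≈ 4 mm (horizontal) and 9 mm (vertical), extruded 7 mm in z (dimensions read to the nearest mm from the axis ticks). For the g-code, the solid's height is divided into equal slices at the stated Δz and each level perimeter traced with G1 moves after a G0 lift.

; perimeter-only toolpath
G21 ; units = mm
G90 ; absolute positioning
G28 ; home
; layer 1
G0 Z2.333
G0 X0.000 Y0.000
G1 X26.000 Y0.000
G1 X26.000 Y4.000
G1 X9.000 Y4.000
G1 X9.000 Y15.000
G1 X0.000 Y15.000
G1 X0.000 Y0.000
; layer 2
G0 Z4.667
G0 X0.000 Y0.000
G1 X26.000 Y0.000
G1 X26.000 Y4.000
G1 X9.000 Y4.000
G1 X9.000 Y15.000
G1 X0.000 Y15.000
G1 X0.000 Y0.000
; layer 3
G0 Z7.000
G0 X0.000 Y0.000
G1 X26.000 Y0.000
G1 X26.000 Y4.000
G1 X9.000 Y4.000
G1 X9.000 Y15.000
G1 X0.000 Y15.000
G1 X0.000 Y0.000
M2 ; end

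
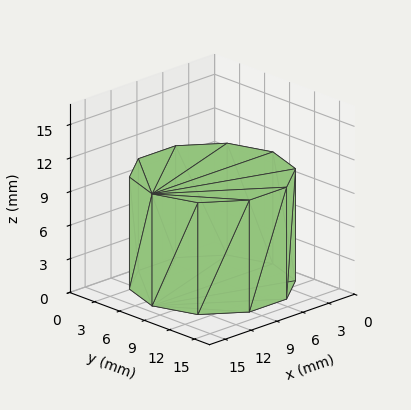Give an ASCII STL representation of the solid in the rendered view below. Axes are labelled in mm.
Reading the render: the shape is a regular 10-sided prism (a cylinder approximated with 10 flat sides), circumscribed radius ≈ 7 mm, height ≈ 10 mm (dimensions read to the nearest mm from the axis ticks). For the STL, each face is triangulated and given an outward normal.

solid part
  facet normal 0.0000 0.0000 -1.0000
    outer loop
      vertex 9.16 13.66 0.00
      vertex 12.66 11.11 0.00
      vertex 14.00 7.00 0.00
    endloop
  endfacet
  facet normal 0.0000 0.0000 -1.0000
    outer loop
      vertex 4.84 13.66 0.00
      vertex 9.16 13.66 0.00
      vertex 14.00 7.00 0.00
    endloop
  endfacet
  facet normal 0.0000 0.0000 -1.0000
    outer loop
      vertex 1.34 11.11 0.00
      vertex 4.84 13.66 0.00
      vertex 14.00 7.00 0.00
    endloop
  endfacet
  facet normal 0.0000 0.0000 -1.0000
    outer loop
      vertex 0.00 7.00 0.00
      vertex 1.34 11.11 0.00
      vertex 14.00 7.00 0.00
    endloop
  endfacet
  facet normal 0.0000 0.0000 -1.0000
    outer loop
      vertex 1.34 2.89 0.00
      vertex 0.00 7.00 0.00
      vertex 14.00 7.00 0.00
    endloop
  endfacet
  facet normal 0.0000 0.0000 -1.0000
    outer loop
      vertex 4.84 0.34 0.00
      vertex 1.34 2.89 0.00
      vertex 14.00 7.00 0.00
    endloop
  endfacet
  facet normal 0.0000 0.0000 -1.0000
    outer loop
      vertex 9.16 0.34 0.00
      vertex 4.84 0.34 0.00
      vertex 14.00 7.00 0.00
    endloop
  endfacet
  facet normal 0.0000 0.0000 -1.0000
    outer loop
      vertex 12.66 2.89 0.00
      vertex 9.16 0.34 0.00
      vertex 14.00 7.00 0.00
    endloop
  endfacet
  facet normal 0.0000 0.0000 1.0000
    outer loop
      vertex 14.00 7.00 10.00
      vertex 12.66 11.11 10.00
      vertex 9.16 13.66 10.00
    endloop
  endfacet
  facet normal 0.0000 0.0000 1.0000
    outer loop
      vertex 14.00 7.00 10.00
      vertex 9.16 13.66 10.00
      vertex 4.84 13.66 10.00
    endloop
  endfacet
  facet normal 0.0000 0.0000 1.0000
    outer loop
      vertex 14.00 7.00 10.00
      vertex 4.84 13.66 10.00
      vertex 1.34 11.11 10.00
    endloop
  endfacet
  facet normal 0.0000 0.0000 1.0000
    outer loop
      vertex 14.00 7.00 10.00
      vertex 1.34 11.11 10.00
      vertex 0.00 7.00 10.00
    endloop
  endfacet
  facet normal 0.0000 0.0000 1.0000
    outer loop
      vertex 14.00 7.00 10.00
      vertex 0.00 7.00 10.00
      vertex 1.34 2.89 10.00
    endloop
  endfacet
  facet normal 0.0000 0.0000 1.0000
    outer loop
      vertex 14.00 7.00 10.00
      vertex 1.34 2.89 10.00
      vertex 4.84 0.34 10.00
    endloop
  endfacet
  facet normal 0.0000 0.0000 1.0000
    outer loop
      vertex 14.00 7.00 10.00
      vertex 4.84 0.34 10.00
      vertex 9.16 0.34 10.00
    endloop
  endfacet
  facet normal 0.0000 0.0000 1.0000
    outer loop
      vertex 14.00 7.00 10.00
      vertex 9.16 0.34 10.00
      vertex 12.66 2.89 10.00
    endloop
  endfacet
  facet normal 0.9507 0.3100 0.0000
    outer loop
      vertex 14.00 7.00 0.00
      vertex 12.66 11.11 0.00
      vertex 12.66 11.11 10.00
    endloop
  endfacet
  facet normal 0.9507 0.3100 0.0000
    outer loop
      vertex 14.00 7.00 0.00
      vertex 12.66 11.11 10.00
      vertex 14.00 7.00 10.00
    endloop
  endfacet
  facet normal 0.5889 0.8082 0.0000
    outer loop
      vertex 12.66 11.11 0.00
      vertex 9.16 13.66 0.00
      vertex 9.16 13.66 10.00
    endloop
  endfacet
  facet normal 0.5889 0.8082 0.0000
    outer loop
      vertex 12.66 11.11 0.00
      vertex 9.16 13.66 10.00
      vertex 12.66 11.11 10.00
    endloop
  endfacet
  facet normal 0.0000 1.0000 0.0000
    outer loop
      vertex 9.16 13.66 0.00
      vertex 4.84 13.66 0.00
      vertex 4.84 13.66 10.00
    endloop
  endfacet
  facet normal 0.0000 1.0000 0.0000
    outer loop
      vertex 9.16 13.66 0.00
      vertex 4.84 13.66 10.00
      vertex 9.16 13.66 10.00
    endloop
  endfacet
  facet normal -0.5889 0.8082 0.0000
    outer loop
      vertex 4.84 13.66 0.00
      vertex 1.34 11.11 0.00
      vertex 1.34 11.11 10.00
    endloop
  endfacet
  facet normal -0.5889 0.8082 0.0000
    outer loop
      vertex 4.84 13.66 0.00
      vertex 1.34 11.11 10.00
      vertex 4.84 13.66 10.00
    endloop
  endfacet
  facet normal -0.9507 0.3100 0.0000
    outer loop
      vertex 1.34 11.11 0.00
      vertex 0.00 7.00 0.00
      vertex 0.00 7.00 10.00
    endloop
  endfacet
  facet normal -0.9507 0.3100 0.0000
    outer loop
      vertex 1.34 11.11 0.00
      vertex 0.00 7.00 10.00
      vertex 1.34 11.11 10.00
    endloop
  endfacet
  facet normal -0.9507 -0.3100 0.0000
    outer loop
      vertex 0.00 7.00 0.00
      vertex 1.34 2.89 0.00
      vertex 1.34 2.89 10.00
    endloop
  endfacet
  facet normal -0.9507 -0.3100 0.0000
    outer loop
      vertex 0.00 7.00 0.00
      vertex 1.34 2.89 10.00
      vertex 0.00 7.00 10.00
    endloop
  endfacet
  facet normal -0.5889 -0.8082 0.0000
    outer loop
      vertex 1.34 2.89 0.00
      vertex 4.84 0.34 0.00
      vertex 4.84 0.34 10.00
    endloop
  endfacet
  facet normal -0.5889 -0.8082 0.0000
    outer loop
      vertex 1.34 2.89 0.00
      vertex 4.84 0.34 10.00
      vertex 1.34 2.89 10.00
    endloop
  endfacet
  facet normal 0.0000 -1.0000 0.0000
    outer loop
      vertex 4.84 0.34 0.00
      vertex 9.16 0.34 0.00
      vertex 9.16 0.34 10.00
    endloop
  endfacet
  facet normal 0.0000 -1.0000 0.0000
    outer loop
      vertex 4.84 0.34 0.00
      vertex 9.16 0.34 10.00
      vertex 4.84 0.34 10.00
    endloop
  endfacet
  facet normal 0.5889 -0.8082 0.0000
    outer loop
      vertex 9.16 0.34 0.00
      vertex 12.66 2.89 0.00
      vertex 12.66 2.89 10.00
    endloop
  endfacet
  facet normal 0.5889 -0.8082 0.0000
    outer loop
      vertex 9.16 0.34 0.00
      vertex 12.66 2.89 10.00
      vertex 9.16 0.34 10.00
    endloop
  endfacet
  facet normal 0.9507 -0.3100 0.0000
    outer loop
      vertex 12.66 2.89 0.00
      vertex 14.00 7.00 0.00
      vertex 14.00 7.00 10.00
    endloop
  endfacet
  facet normal 0.9507 -0.3100 0.0000
    outer loop
      vertex 12.66 2.89 0.00
      vertex 14.00 7.00 10.00
      vertex 12.66 2.89 10.00
    endloop
  endfacet
endsolid part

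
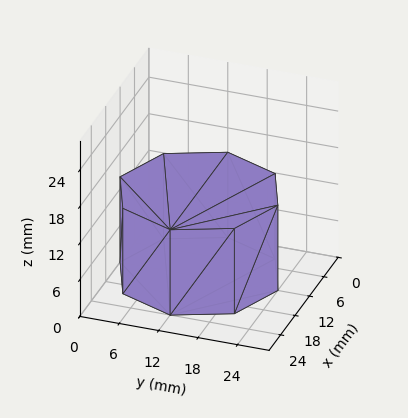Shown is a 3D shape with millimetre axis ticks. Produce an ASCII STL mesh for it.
Reading the render: the shape is a regular 8-sided prism (a cylinder approximated with 8 flat sides), circumscribed radius ≈ 12 mm, height ≈ 14 mm (dimensions read to the nearest mm from the axis ticks). For the STL, each face is triangulated and given an outward normal.

solid part
  facet normal 0.0000 0.0000 -1.0000
    outer loop
      vertex 12.000 24.000 0.000
      vertex 20.485 20.485 0.000
      vertex 24.000 12.000 0.000
    endloop
  endfacet
  facet normal 0.0000 0.0000 -1.0000
    outer loop
      vertex 3.515 20.485 0.000
      vertex 12.000 24.000 0.000
      vertex 24.000 12.000 0.000
    endloop
  endfacet
  facet normal 0.0000 0.0000 -1.0000
    outer loop
      vertex 0.000 12.000 0.000
      vertex 3.515 20.485 0.000
      vertex 24.000 12.000 0.000
    endloop
  endfacet
  facet normal 0.0000 0.0000 -1.0000
    outer loop
      vertex 3.515 3.515 0.000
      vertex 0.000 12.000 0.000
      vertex 24.000 12.000 0.000
    endloop
  endfacet
  facet normal 0.0000 0.0000 -1.0000
    outer loop
      vertex 12.000 0.000 0.000
      vertex 3.515 3.515 0.000
      vertex 24.000 12.000 0.000
    endloop
  endfacet
  facet normal 0.0000 0.0000 -1.0000
    outer loop
      vertex 20.485 3.515 0.000
      vertex 12.000 0.000 0.000
      vertex 24.000 12.000 0.000
    endloop
  endfacet
  facet normal 0.0000 0.0000 1.0000
    outer loop
      vertex 24.000 12.000 14.000
      vertex 20.485 20.485 14.000
      vertex 12.000 24.000 14.000
    endloop
  endfacet
  facet normal 0.0000 0.0000 1.0000
    outer loop
      vertex 24.000 12.000 14.000
      vertex 12.000 24.000 14.000
      vertex 3.515 20.485 14.000
    endloop
  endfacet
  facet normal 0.0000 0.0000 1.0000
    outer loop
      vertex 24.000 12.000 14.000
      vertex 3.515 20.485 14.000
      vertex 0.000 12.000 14.000
    endloop
  endfacet
  facet normal 0.0000 0.0000 1.0000
    outer loop
      vertex 24.000 12.000 14.000
      vertex 0.000 12.000 14.000
      vertex 3.515 3.515 14.000
    endloop
  endfacet
  facet normal 0.0000 0.0000 1.0000
    outer loop
      vertex 24.000 12.000 14.000
      vertex 3.515 3.515 14.000
      vertex 12.000 0.000 14.000
    endloop
  endfacet
  facet normal 0.0000 0.0000 1.0000
    outer loop
      vertex 24.000 12.000 14.000
      vertex 12.000 0.000 14.000
      vertex 20.485 3.515 14.000
    endloop
  endfacet
  facet normal 0.9239 0.3827 0.0000
    outer loop
      vertex 24.000 12.000 0.000
      vertex 20.485 20.485 0.000
      vertex 20.485 20.485 14.000
    endloop
  endfacet
  facet normal 0.9239 0.3827 0.0000
    outer loop
      vertex 24.000 12.000 0.000
      vertex 20.485 20.485 14.000
      vertex 24.000 12.000 14.000
    endloop
  endfacet
  facet normal 0.3827 0.9239 0.0000
    outer loop
      vertex 20.485 20.485 0.000
      vertex 12.000 24.000 0.000
      vertex 12.000 24.000 14.000
    endloop
  endfacet
  facet normal 0.3827 0.9239 0.0000
    outer loop
      vertex 20.485 20.485 0.000
      vertex 12.000 24.000 14.000
      vertex 20.485 20.485 14.000
    endloop
  endfacet
  facet normal -0.3827 0.9239 0.0000
    outer loop
      vertex 12.000 24.000 0.000
      vertex 3.515 20.485 0.000
      vertex 3.515 20.485 14.000
    endloop
  endfacet
  facet normal -0.3827 0.9239 0.0000
    outer loop
      vertex 12.000 24.000 0.000
      vertex 3.515 20.485 14.000
      vertex 12.000 24.000 14.000
    endloop
  endfacet
  facet normal -0.9239 0.3827 0.0000
    outer loop
      vertex 3.515 20.485 0.000
      vertex 0.000 12.000 0.000
      vertex 0.000 12.000 14.000
    endloop
  endfacet
  facet normal -0.9239 0.3827 0.0000
    outer loop
      vertex 3.515 20.485 0.000
      vertex 0.000 12.000 14.000
      vertex 3.515 20.485 14.000
    endloop
  endfacet
  facet normal -0.9239 -0.3827 0.0000
    outer loop
      vertex 0.000 12.000 0.000
      vertex 3.515 3.515 0.000
      vertex 3.515 3.515 14.000
    endloop
  endfacet
  facet normal -0.9239 -0.3827 0.0000
    outer loop
      vertex 0.000 12.000 0.000
      vertex 3.515 3.515 14.000
      vertex 0.000 12.000 14.000
    endloop
  endfacet
  facet normal -0.3827 -0.9239 0.0000
    outer loop
      vertex 3.515 3.515 0.000
      vertex 12.000 0.000 0.000
      vertex 12.000 0.000 14.000
    endloop
  endfacet
  facet normal -0.3827 -0.9239 0.0000
    outer loop
      vertex 3.515 3.515 0.000
      vertex 12.000 0.000 14.000
      vertex 3.515 3.515 14.000
    endloop
  endfacet
  facet normal 0.3827 -0.9239 0.0000
    outer loop
      vertex 12.000 0.000 0.000
      vertex 20.485 3.515 0.000
      vertex 20.485 3.515 14.000
    endloop
  endfacet
  facet normal 0.3827 -0.9239 0.0000
    outer loop
      vertex 12.000 0.000 0.000
      vertex 20.485 3.515 14.000
      vertex 12.000 0.000 14.000
    endloop
  endfacet
  facet normal 0.9239 -0.3827 0.0000
    outer loop
      vertex 20.485 3.515 0.000
      vertex 24.000 12.000 0.000
      vertex 24.000 12.000 14.000
    endloop
  endfacet
  facet normal 0.9239 -0.3827 0.0000
    outer loop
      vertex 20.485 3.515 0.000
      vertex 24.000 12.000 14.000
      vertex 20.485 3.515 14.000
    endloop
  endfacet
endsolid part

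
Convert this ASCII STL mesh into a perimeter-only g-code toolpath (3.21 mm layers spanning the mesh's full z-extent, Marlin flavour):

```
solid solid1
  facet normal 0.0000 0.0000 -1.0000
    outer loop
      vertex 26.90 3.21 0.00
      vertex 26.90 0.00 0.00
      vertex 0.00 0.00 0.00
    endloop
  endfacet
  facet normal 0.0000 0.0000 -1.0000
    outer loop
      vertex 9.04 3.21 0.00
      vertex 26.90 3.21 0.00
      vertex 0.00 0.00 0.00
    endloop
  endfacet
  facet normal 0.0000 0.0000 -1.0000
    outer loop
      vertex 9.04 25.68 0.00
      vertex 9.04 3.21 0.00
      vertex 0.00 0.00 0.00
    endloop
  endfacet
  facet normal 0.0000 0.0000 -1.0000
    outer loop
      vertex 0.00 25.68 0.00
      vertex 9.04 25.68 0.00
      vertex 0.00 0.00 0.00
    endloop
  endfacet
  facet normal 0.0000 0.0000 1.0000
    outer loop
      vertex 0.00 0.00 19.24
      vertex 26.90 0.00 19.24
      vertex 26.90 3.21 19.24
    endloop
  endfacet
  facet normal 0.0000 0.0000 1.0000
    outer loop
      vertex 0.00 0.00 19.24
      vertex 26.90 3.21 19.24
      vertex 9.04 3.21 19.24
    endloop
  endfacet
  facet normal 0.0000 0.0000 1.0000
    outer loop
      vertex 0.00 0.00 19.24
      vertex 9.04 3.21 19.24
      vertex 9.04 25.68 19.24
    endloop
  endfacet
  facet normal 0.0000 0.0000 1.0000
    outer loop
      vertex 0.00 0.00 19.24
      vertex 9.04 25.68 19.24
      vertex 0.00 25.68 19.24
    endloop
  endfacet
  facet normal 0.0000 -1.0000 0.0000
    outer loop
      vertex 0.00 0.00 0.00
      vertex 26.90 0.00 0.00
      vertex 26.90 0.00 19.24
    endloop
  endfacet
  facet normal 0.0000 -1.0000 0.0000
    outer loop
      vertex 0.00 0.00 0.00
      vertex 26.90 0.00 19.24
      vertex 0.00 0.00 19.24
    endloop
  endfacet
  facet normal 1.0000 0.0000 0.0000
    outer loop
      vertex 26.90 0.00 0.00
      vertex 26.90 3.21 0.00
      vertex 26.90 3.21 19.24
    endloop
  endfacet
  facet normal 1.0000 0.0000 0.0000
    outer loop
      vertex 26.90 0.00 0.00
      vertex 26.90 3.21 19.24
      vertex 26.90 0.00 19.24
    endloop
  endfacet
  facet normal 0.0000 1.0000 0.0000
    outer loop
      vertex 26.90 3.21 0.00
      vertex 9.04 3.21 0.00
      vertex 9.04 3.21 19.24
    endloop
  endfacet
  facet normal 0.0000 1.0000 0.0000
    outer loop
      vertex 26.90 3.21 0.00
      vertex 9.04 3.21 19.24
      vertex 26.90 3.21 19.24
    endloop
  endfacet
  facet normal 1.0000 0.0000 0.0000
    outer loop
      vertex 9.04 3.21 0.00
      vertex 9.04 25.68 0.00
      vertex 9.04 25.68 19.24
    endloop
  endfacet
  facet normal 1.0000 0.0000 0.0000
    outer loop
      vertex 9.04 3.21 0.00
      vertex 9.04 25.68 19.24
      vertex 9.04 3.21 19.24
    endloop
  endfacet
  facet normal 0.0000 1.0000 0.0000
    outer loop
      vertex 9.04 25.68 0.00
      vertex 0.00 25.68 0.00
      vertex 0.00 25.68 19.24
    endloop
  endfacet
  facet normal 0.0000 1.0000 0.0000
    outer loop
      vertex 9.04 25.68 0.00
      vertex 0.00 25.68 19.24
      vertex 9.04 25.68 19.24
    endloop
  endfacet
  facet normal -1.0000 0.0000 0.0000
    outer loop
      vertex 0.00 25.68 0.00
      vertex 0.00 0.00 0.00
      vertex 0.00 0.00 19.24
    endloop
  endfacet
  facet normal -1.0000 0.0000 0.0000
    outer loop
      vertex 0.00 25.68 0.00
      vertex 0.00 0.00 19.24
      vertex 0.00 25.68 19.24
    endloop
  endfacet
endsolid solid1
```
; perimeter-only toolpath
G21 ; units = mm
G90 ; absolute positioning
G28 ; home
; layer 1
G0 Z3.21
G0 X0.00 Y0.00
G1 X26.90 Y0.00
G1 X26.90 Y3.21
G1 X9.04 Y3.21
G1 X9.04 Y25.68
G1 X0.00 Y25.68
G1 X0.00 Y0.00
; layer 2
G0 Z6.41
G0 X0.00 Y0.00
G1 X26.90 Y0.00
G1 X26.90 Y3.21
G1 X9.04 Y3.21
G1 X9.04 Y25.68
G1 X0.00 Y25.68
G1 X0.00 Y0.00
; layer 3
G0 Z9.62
G0 X0.00 Y0.00
G1 X26.90 Y0.00
G1 X26.90 Y3.21
G1 X9.04 Y3.21
G1 X9.04 Y25.68
G1 X0.00 Y25.68
G1 X0.00 Y0.00
; layer 4
G0 Z12.83
G0 X0.00 Y0.00
G1 X26.90 Y0.00
G1 X26.90 Y3.21
G1 X9.04 Y3.21
G1 X9.04 Y25.68
G1 X0.00 Y25.68
G1 X0.00 Y0.00
; layer 5
G0 Z16.03
G0 X0.00 Y0.00
G1 X26.90 Y0.00
G1 X26.90 Y3.21
G1 X9.04 Y3.21
G1 X9.04 Y25.68
G1 X0.00 Y25.68
G1 X0.00 Y0.00
; layer 6
G0 Z19.24
G0 X0.00 Y0.00
G1 X26.90 Y0.00
G1 X26.90 Y3.21
G1 X9.04 Y3.21
G1 X9.04 Y25.68
G1 X0.00 Y25.68
G1 X0.00 Y0.00
M2 ; end

The solid is an L-shaped prism: outer 26.9 × 25.7 mm, arm thicknesses ≈ 3.21 mm (horizontal) and 9.04 mm (vertical), extruded 19.2 mm in z. Slicing at Δz = 3.21 mm — 6 equal slices spanning the solid's height, so layer i sits at z = i·h/6 — gives 6 non-empty perimeters. Each is a 6-segment closed polygon; G0 lifts to the layer z and rapids to the start vertex, then G1 traces the edges.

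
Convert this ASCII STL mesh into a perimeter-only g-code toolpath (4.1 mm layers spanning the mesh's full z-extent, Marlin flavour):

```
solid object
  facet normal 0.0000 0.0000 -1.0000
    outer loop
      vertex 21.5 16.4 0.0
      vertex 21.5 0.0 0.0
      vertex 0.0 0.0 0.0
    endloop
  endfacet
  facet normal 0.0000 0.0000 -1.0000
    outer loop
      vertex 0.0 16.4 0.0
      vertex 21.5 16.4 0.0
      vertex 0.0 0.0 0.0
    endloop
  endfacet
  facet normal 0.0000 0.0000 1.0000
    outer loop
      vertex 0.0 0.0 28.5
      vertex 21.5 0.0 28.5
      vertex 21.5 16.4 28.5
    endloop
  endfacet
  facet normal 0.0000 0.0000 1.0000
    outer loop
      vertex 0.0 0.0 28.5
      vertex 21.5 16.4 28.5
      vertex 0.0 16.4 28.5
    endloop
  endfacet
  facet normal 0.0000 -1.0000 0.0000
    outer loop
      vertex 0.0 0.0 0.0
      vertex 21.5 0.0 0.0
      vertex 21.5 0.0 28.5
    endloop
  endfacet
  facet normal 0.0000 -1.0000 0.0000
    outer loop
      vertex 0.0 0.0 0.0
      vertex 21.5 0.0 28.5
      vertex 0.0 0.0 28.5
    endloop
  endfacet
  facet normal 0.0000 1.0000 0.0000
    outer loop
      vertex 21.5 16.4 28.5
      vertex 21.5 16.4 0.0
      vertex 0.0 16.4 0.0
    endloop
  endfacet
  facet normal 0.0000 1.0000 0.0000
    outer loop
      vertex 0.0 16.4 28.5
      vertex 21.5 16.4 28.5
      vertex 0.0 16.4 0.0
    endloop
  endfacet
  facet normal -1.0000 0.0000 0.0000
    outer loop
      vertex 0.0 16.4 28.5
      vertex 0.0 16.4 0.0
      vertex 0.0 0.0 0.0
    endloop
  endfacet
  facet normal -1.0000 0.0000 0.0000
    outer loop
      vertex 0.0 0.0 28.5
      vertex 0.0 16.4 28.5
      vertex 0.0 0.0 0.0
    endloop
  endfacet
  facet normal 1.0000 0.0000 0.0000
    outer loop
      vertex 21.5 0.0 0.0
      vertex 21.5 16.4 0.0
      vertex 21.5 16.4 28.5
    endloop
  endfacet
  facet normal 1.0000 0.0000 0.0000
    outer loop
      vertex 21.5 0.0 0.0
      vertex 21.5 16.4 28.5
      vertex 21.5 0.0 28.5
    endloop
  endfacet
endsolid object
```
; perimeter-only toolpath
G21 ; units = mm
G90 ; absolute positioning
G28 ; home
; layer 1
G0 Z4.1
G0 X0.0 Y0.0
G1 X21.5 Y0.0
G1 X21.5 Y16.4
G1 X0.0 Y16.4
G1 X0.0 Y0.0
; layer 2
G0 Z8.1
G0 X0.0 Y0.0
G1 X21.5 Y0.0
G1 X21.5 Y16.4
G1 X0.0 Y16.4
G1 X0.0 Y0.0
; layer 3
G0 Z12.2
G0 X0.0 Y0.0
G1 X21.5 Y0.0
G1 X21.5 Y16.4
G1 X0.0 Y16.4
G1 X0.0 Y0.0
; layer 4
G0 Z16.3
G0 X0.0 Y0.0
G1 X21.5 Y0.0
G1 X21.5 Y16.4
G1 X0.0 Y16.4
G1 X0.0 Y0.0
; layer 5
G0 Z20.4
G0 X0.0 Y0.0
G1 X21.5 Y0.0
G1 X21.5 Y16.4
G1 X0.0 Y16.4
G1 X0.0 Y0.0
; layer 6
G0 Z24.4
G0 X0.0 Y0.0
G1 X21.5 Y0.0
G1 X21.5 Y16.4
G1 X0.0 Y16.4
G1 X0.0 Y0.0
; layer 7
G0 Z28.5
G0 X0.0 Y0.0
G1 X21.5 Y0.0
G1 X21.5 Y16.4
G1 X0.0 Y16.4
G1 X0.0 Y0.0
M2 ; end

The solid is a rectangular box, roughly 21.5 × 16.4 mm footprint and 28.5 mm tall. Slicing at Δz = 4.1 mm — 7 equal slices spanning the solid's height, so layer i sits at z = i·h/7 — gives 7 non-empty perimeters. Each is a 4-segment closed polygon; G0 lifts to the layer z and rapids to the start vertex, then G1 traces the edges.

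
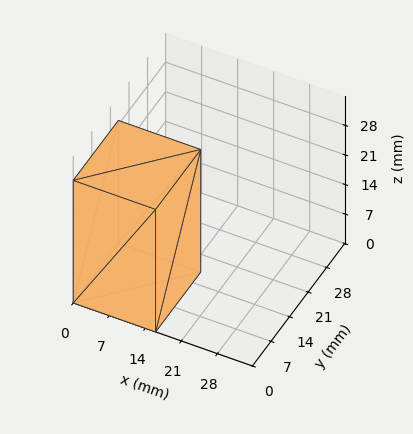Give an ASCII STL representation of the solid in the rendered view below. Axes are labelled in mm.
Reading the render: the shape is a rectangular box, roughly 16 × 17 mm footprint and 29 mm tall (dimensions read to the nearest mm from the axis ticks). For the STL, each face is triangulated and given an outward normal.

solid part
  facet normal 0.0000 0.0000 -1.0000
    outer loop
      vertex 16.0 17.0 0.0
      vertex 16.0 0.0 0.0
      vertex 0.0 0.0 0.0
    endloop
  endfacet
  facet normal 0.0000 0.0000 -1.0000
    outer loop
      vertex 0.0 17.0 0.0
      vertex 16.0 17.0 0.0
      vertex 0.0 0.0 0.0
    endloop
  endfacet
  facet normal 0.0000 0.0000 1.0000
    outer loop
      vertex 0.0 0.0 29.0
      vertex 16.0 0.0 29.0
      vertex 16.0 17.0 29.0
    endloop
  endfacet
  facet normal 0.0000 0.0000 1.0000
    outer loop
      vertex 0.0 0.0 29.0
      vertex 16.0 17.0 29.0
      vertex 0.0 17.0 29.0
    endloop
  endfacet
  facet normal 0.0000 -1.0000 0.0000
    outer loop
      vertex 0.0 0.0 0.0
      vertex 16.0 0.0 0.0
      vertex 16.0 0.0 29.0
    endloop
  endfacet
  facet normal 0.0000 -1.0000 0.0000
    outer loop
      vertex 0.0 0.0 0.0
      vertex 16.0 0.0 29.0
      vertex 0.0 0.0 29.0
    endloop
  endfacet
  facet normal 0.0000 1.0000 0.0000
    outer loop
      vertex 16.0 17.0 29.0
      vertex 16.0 17.0 0.0
      vertex 0.0 17.0 0.0
    endloop
  endfacet
  facet normal 0.0000 1.0000 0.0000
    outer loop
      vertex 0.0 17.0 29.0
      vertex 16.0 17.0 29.0
      vertex 0.0 17.0 0.0
    endloop
  endfacet
  facet normal -1.0000 0.0000 0.0000
    outer loop
      vertex 0.0 17.0 29.0
      vertex 0.0 17.0 0.0
      vertex 0.0 0.0 0.0
    endloop
  endfacet
  facet normal -1.0000 0.0000 0.0000
    outer loop
      vertex 0.0 0.0 29.0
      vertex 0.0 17.0 29.0
      vertex 0.0 0.0 0.0
    endloop
  endfacet
  facet normal 1.0000 0.0000 0.0000
    outer loop
      vertex 16.0 0.0 0.0
      vertex 16.0 17.0 0.0
      vertex 16.0 17.0 29.0
    endloop
  endfacet
  facet normal 1.0000 0.0000 0.0000
    outer loop
      vertex 16.0 0.0 0.0
      vertex 16.0 17.0 29.0
      vertex 16.0 0.0 29.0
    endloop
  endfacet
endsolid part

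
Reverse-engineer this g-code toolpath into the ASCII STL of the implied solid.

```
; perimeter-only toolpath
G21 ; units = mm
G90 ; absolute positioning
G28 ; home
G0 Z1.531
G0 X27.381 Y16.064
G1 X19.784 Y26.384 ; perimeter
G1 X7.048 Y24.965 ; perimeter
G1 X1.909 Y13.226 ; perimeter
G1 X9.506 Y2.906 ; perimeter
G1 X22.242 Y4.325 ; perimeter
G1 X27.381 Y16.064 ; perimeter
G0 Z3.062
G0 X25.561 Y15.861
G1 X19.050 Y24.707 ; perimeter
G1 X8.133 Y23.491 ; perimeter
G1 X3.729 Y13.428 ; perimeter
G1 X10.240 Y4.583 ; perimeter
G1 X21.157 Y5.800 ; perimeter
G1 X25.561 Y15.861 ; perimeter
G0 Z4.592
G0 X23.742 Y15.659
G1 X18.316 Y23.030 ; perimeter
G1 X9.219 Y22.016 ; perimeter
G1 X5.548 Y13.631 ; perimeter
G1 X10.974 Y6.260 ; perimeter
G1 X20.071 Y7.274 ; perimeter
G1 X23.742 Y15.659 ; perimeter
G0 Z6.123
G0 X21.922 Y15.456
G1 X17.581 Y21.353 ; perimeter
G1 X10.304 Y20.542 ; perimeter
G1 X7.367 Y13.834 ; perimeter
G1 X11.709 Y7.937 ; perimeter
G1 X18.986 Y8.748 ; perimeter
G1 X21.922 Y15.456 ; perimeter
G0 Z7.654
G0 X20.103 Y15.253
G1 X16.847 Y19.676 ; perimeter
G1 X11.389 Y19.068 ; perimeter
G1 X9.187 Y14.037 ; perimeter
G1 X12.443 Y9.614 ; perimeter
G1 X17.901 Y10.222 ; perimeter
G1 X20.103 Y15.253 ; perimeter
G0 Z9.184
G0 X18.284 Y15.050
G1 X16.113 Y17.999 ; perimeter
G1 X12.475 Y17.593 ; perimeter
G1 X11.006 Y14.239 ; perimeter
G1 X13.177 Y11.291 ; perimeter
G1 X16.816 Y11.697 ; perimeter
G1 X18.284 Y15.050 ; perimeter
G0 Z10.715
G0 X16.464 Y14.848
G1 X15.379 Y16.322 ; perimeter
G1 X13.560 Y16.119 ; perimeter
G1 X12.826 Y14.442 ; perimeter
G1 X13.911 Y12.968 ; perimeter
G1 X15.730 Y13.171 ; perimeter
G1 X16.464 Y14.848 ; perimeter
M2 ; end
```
solid part
  facet normal 0.0000 0.0000 -1.0000
    outer loop
      vertex 5.963 26.439 0.000
      vertex 20.518 28.061 0.000
      vertex 29.200 16.267 0.000
    endloop
  endfacet
  facet normal 0.0000 0.0000 -1.0000
    outer loop
      vertex 0.090 13.023 0.000
      vertex 5.963 26.439 0.000
      vertex 29.200 16.267 0.000
    endloop
  endfacet
  facet normal 0.0000 0.0000 -1.0000
    outer loop
      vertex 8.772 1.229 0.000
      vertex 0.090 13.023 0.000
      vertex 29.200 16.267 0.000
    endloop
  endfacet
  facet normal 0.0000 0.0000 -1.0000
    outer loop
      vertex 23.327 2.851 0.000
      vertex 8.772 1.229 0.000
      vertex 29.200 16.267 0.000
    endloop
  endfacet
  facet normal 0.5594 0.4118 0.7194
    outer loop
      vertex 29.200 16.267 0.000
      vertex 20.518 28.061 0.000
      vertex 14.645 14.645 12.246
    endloop
  endfacet
  facet normal -0.0769 0.6903 0.7194
    outer loop
      vertex 20.518 28.061 0.000
      vertex 5.963 26.439 0.000
      vertex 14.645 14.645 12.246
    endloop
  endfacet
  facet normal -0.6363 0.2786 0.7194
    outer loop
      vertex 5.963 26.439 0.000
      vertex 0.090 13.023 0.000
      vertex 14.645 14.645 12.246
    endloop
  endfacet
  facet normal -0.5594 -0.4118 0.7194
    outer loop
      vertex 0.090 13.023 0.000
      vertex 8.772 1.229 0.000
      vertex 14.645 14.645 12.246
    endloop
  endfacet
  facet normal 0.0769 -0.6903 0.7194
    outer loop
      vertex 8.772 1.229 0.000
      vertex 23.327 2.851 0.000
      vertex 14.645 14.645 12.246
    endloop
  endfacet
  facet normal 0.6363 -0.2786 0.7194
    outer loop
      vertex 23.327 2.851 0.000
      vertex 29.200 16.267 0.000
      vertex 14.645 14.645 12.246
    endloop
  endfacet
endsolid part

The G0 Z moves step by Δz≈1.531 mm. The G1 loops shrink linearly with z, so the solid tapers from its base footprint up to z≈12.2. Closing with a flat bottom cap and the tapered top and triangulating gives 10 facets — a regular 6-sided pyramid, base circumscribed radius ≈ 14.6 mm, apex at z ≈ 12.2 mm.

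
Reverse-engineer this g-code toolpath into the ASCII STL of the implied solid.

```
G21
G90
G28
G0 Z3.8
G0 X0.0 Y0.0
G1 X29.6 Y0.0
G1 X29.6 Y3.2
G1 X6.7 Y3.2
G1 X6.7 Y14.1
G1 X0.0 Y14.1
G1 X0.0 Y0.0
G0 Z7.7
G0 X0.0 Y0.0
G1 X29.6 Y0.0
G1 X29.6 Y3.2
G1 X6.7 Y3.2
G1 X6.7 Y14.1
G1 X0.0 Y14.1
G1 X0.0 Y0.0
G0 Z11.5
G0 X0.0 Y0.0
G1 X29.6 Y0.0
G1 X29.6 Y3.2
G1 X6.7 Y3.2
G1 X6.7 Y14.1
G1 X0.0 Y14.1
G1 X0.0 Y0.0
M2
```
solid part
  facet normal 0.0000 0.0000 -1.0000
    outer loop
      vertex 29.6 3.2 0.0
      vertex 29.6 0.0 0.0
      vertex 0.0 0.0 0.0
    endloop
  endfacet
  facet normal 0.0000 0.0000 -1.0000
    outer loop
      vertex 6.7 3.2 0.0
      vertex 29.6 3.2 0.0
      vertex 0.0 0.0 0.0
    endloop
  endfacet
  facet normal 0.0000 0.0000 -1.0000
    outer loop
      vertex 6.7 14.1 0.0
      vertex 6.7 3.2 0.0
      vertex 0.0 0.0 0.0
    endloop
  endfacet
  facet normal 0.0000 0.0000 -1.0000
    outer loop
      vertex 0.0 14.1 0.0
      vertex 6.7 14.1 0.0
      vertex 0.0 0.0 0.0
    endloop
  endfacet
  facet normal 0.0000 0.0000 1.0000
    outer loop
      vertex 0.0 0.0 11.5
      vertex 29.6 0.0 11.5
      vertex 29.6 3.2 11.5
    endloop
  endfacet
  facet normal 0.0000 0.0000 1.0000
    outer loop
      vertex 0.0 0.0 11.5
      vertex 29.6 3.2 11.5
      vertex 6.7 3.2 11.5
    endloop
  endfacet
  facet normal 0.0000 0.0000 1.0000
    outer loop
      vertex 0.0 0.0 11.5
      vertex 6.7 3.2 11.5
      vertex 6.7 14.1 11.5
    endloop
  endfacet
  facet normal 0.0000 0.0000 1.0000
    outer loop
      vertex 0.0 0.0 11.5
      vertex 6.7 14.1 11.5
      vertex 0.0 14.1 11.5
    endloop
  endfacet
  facet normal 0.0000 -1.0000 0.0000
    outer loop
      vertex 0.0 0.0 0.0
      vertex 29.6 0.0 0.0
      vertex 29.6 0.0 11.5
    endloop
  endfacet
  facet normal 0.0000 -1.0000 0.0000
    outer loop
      vertex 0.0 0.0 0.0
      vertex 29.6 0.0 11.5
      vertex 0.0 0.0 11.5
    endloop
  endfacet
  facet normal 1.0000 0.0000 0.0000
    outer loop
      vertex 29.6 0.0 0.0
      vertex 29.6 3.2 0.0
      vertex 29.6 3.2 11.5
    endloop
  endfacet
  facet normal 1.0000 0.0000 0.0000
    outer loop
      vertex 29.6 0.0 0.0
      vertex 29.6 3.2 11.5
      vertex 29.6 0.0 11.5
    endloop
  endfacet
  facet normal 0.0000 1.0000 0.0000
    outer loop
      vertex 29.6 3.2 0.0
      vertex 6.7 3.2 0.0
      vertex 6.7 3.2 11.5
    endloop
  endfacet
  facet normal 0.0000 1.0000 0.0000
    outer loop
      vertex 29.6 3.2 0.0
      vertex 6.7 3.2 11.5
      vertex 29.6 3.2 11.5
    endloop
  endfacet
  facet normal 1.0000 0.0000 0.0000
    outer loop
      vertex 6.7 3.2 0.0
      vertex 6.7 14.1 0.0
      vertex 6.7 14.1 11.5
    endloop
  endfacet
  facet normal 1.0000 0.0000 0.0000
    outer loop
      vertex 6.7 3.2 0.0
      vertex 6.7 14.1 11.5
      vertex 6.7 3.2 11.5
    endloop
  endfacet
  facet normal 0.0000 1.0000 0.0000
    outer loop
      vertex 6.7 14.1 0.0
      vertex 0.0 14.1 0.0
      vertex 0.0 14.1 11.5
    endloop
  endfacet
  facet normal 0.0000 1.0000 0.0000
    outer loop
      vertex 6.7 14.1 0.0
      vertex 0.0 14.1 11.5
      vertex 6.7 14.1 11.5
    endloop
  endfacet
  facet normal -1.0000 0.0000 0.0000
    outer loop
      vertex 0.0 14.1 0.0
      vertex 0.0 0.0 0.0
      vertex 0.0 0.0 11.5
    endloop
  endfacet
  facet normal -1.0000 0.0000 0.0000
    outer loop
      vertex 0.0 14.1 0.0
      vertex 0.0 0.0 11.5
      vertex 0.0 14.1 11.5
    endloop
  endfacet
endsolid part

The G0 Z moves step by Δz≈3.8 mm. Every layer's G1 loop is the same polygon, so the solid is a straight extrusion of it from z=0 to z≈11.5. Closing with flat bottom and top caps and triangulating gives 20 facets — an L-shaped prism: outer 29.6 × 14.1 mm, arm thicknesses ≈ 3.2 mm (horizontal) and 6.7 mm (vertical), extruded 11.5 mm in z.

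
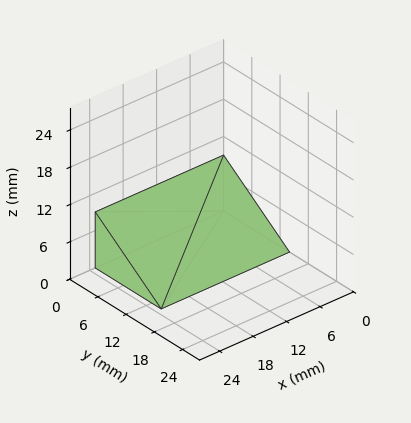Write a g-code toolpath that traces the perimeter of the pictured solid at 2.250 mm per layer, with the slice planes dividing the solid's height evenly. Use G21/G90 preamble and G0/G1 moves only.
Reading the render: the shape is a wedge (ramp): 23 × 14 mm base, rising to 9 mm along the y=0 edge and sloping linearly to z=0 at y=14 (dimensions read to the nearest mm from the axis ticks). For the g-code, the solid's height is divided into equal slices at the stated Δz and each level perimeter traced with G1 moves after a G0 lift.

; perimeter-only toolpath
G21 ; units = mm
G90 ; absolute positioning
G28 ; home
; layer 1
G0 Z2.250
G0 X0.000 Y0.000
G1 X23.000 Y0.000
G1 X23.000 Y10.500
G1 X0.000 Y10.500
G1 X0.000 Y0.000
; layer 2
G0 Z4.500
G0 X0.000 Y0.000
G1 X23.000 Y0.000
G1 X23.000 Y7.000
G1 X0.000 Y7.000
G1 X0.000 Y0.000
; layer 3
G0 Z6.750
G0 X0.000 Y0.000
G1 X23.000 Y0.000
G1 X23.000 Y3.500
G1 X0.000 Y3.500
G1 X0.000 Y0.000
M2 ; end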